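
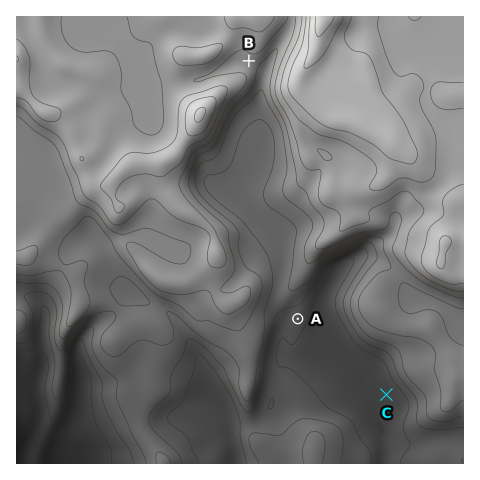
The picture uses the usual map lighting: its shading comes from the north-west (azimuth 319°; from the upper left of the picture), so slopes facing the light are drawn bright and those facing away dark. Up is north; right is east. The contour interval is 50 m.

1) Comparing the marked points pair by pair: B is higher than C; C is lower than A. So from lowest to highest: C A B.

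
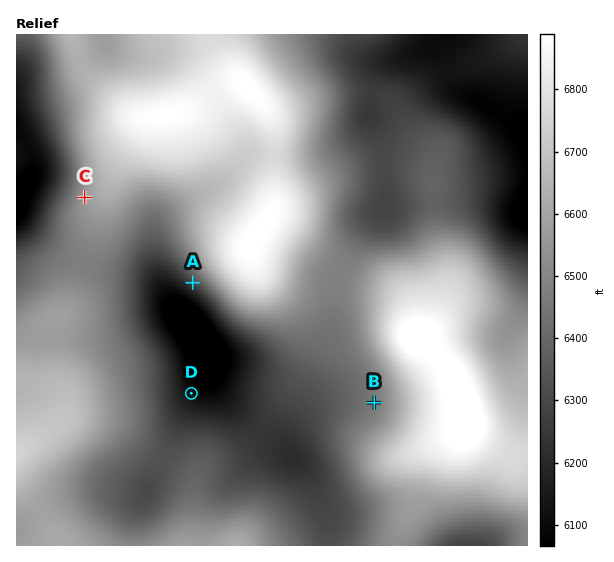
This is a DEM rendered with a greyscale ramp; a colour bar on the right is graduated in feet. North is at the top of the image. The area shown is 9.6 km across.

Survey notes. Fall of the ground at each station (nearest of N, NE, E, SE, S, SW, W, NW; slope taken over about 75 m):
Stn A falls SW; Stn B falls W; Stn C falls W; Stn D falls NE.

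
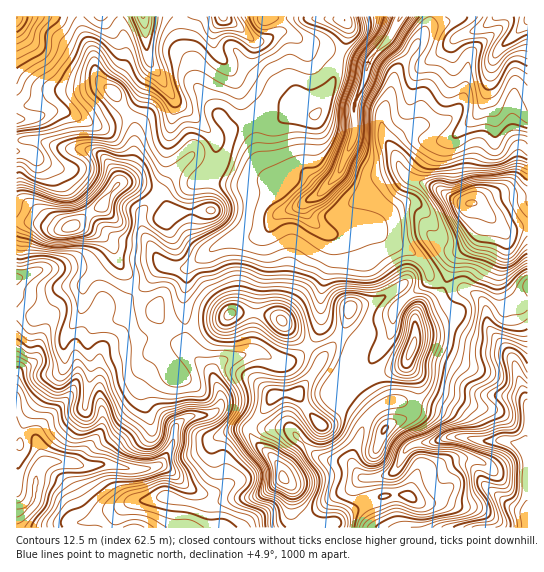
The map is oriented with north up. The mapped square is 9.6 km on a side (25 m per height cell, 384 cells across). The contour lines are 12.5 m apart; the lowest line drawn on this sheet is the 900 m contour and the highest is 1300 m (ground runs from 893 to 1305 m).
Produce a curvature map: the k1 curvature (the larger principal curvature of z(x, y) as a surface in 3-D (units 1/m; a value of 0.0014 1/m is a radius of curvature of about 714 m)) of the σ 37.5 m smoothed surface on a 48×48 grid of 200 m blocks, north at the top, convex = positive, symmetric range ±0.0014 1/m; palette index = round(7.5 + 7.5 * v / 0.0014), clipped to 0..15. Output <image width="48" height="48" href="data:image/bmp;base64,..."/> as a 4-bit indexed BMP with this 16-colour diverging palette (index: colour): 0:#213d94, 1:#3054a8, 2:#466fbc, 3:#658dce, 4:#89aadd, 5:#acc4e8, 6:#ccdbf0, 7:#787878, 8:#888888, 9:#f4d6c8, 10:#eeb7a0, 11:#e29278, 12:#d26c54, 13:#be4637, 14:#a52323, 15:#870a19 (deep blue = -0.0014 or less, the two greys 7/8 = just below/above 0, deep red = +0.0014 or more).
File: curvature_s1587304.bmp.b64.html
<image width="48" height="48" href="data:image/bmp;base64,Qk32BAAAAAAAAHYAAAAoAAAAMAAAADAAAAABAAQAAAAAAIAEAAATCwAAEwsAABAAAAAAAAAAlD0hAKhUMAC8b0YAzo1lAN2qiQDoxKwA8NvMAHh4eACIiIgAyNb0AKC37gB4kuIAVGzSADdGvgAjI6UAGQqHAJvLqqmbqIiIeIeHebqs7+t2d3iXeInOuHeKqJqaqYiImpiHZ6yamszKhovd3u7ZdrdpqIirzMu9yqvP6XzKh4ir3N26qauoqMiKmIiJu83aiIiZ387bl3ir3sp3q6eK6ceJqqq7mJuomZh1S/28uphol8t4nJaut8eKl3iId3eYqZh2SvvKmZist52ZmprruLh3h5l5qqituZeIr/und3fP2Y3e3O/sybmZqZu6zeyZypd6/6epqYmf92uZzbmJl7eJm5eYid6Zy8uv6Jd626h7/HeYZ3iGmLiJmcmKic1a283up4d7/8h5//7Lq8up6qmHrOuLmbyHeGaL63af2cl4q83M3Kq9yJmYm/h6mpq6m7aIrqjOd4uXh3uXiKu7p3mLp/maqZmrzraInN7pV3m5dnqomYd5h4qryNmKmImaqoiqzKrdd3ibqIu4d4mbqYvL6bmJmIiZmYvLqHZ9uIiIvd2oiKu7iXlq2amZiYiYiYmYmHdp2YiIi/xmeJmYeZp62KiIiJmHiZeIeIiKvIeIif+IiIiHapqKyKh4iImHiKmXd5u6i6eIh8+pmImIi4qZyYmYiIiZibyXeL3JeMmJl6+pmZiJupqYi4iZiJmIib7LvO2oiMuIh8+YmribmZiYaqh4iJmIiazczMuoib2pl7+nibmKioeJead4iZqYmZqpiamZit3t6p3ZiaiKm5mbuqd4mYq4iZiYeImairmZz9p5l4ibmIiIiamJqoiYioiZiIiJiJhmefx4p4mclbdneJiLuHaIiHmZh4mIh4h3iLuIqXeLuLh4iIebiHibh3iId4mHh4h4iJiKu6ib2qm7l4nKmHi6d3iId4iIiIiId4i7ibqqyprv//2Jp3q5qYiIiImZh4iHd4q4eMqaucy6zsd+ybuonMqYiJqomYiHd3uoi8iamYit3v3sd5q8zP6oiIl63Jh3d4uHjqmph6zrdr/4V4m5rNyoiapojNmIh4h47rqYh9yHZnn/qpqmaKl3iJypeN2YiZi//ey6msd4h3a+7KinZ5l3eIm7mH64ic/+h7zeydeIh1XdqpiaiJuHd4iK2mrpnMmImJh527d5iHv5moiKqYuXd4iI3Inqjah3eZhlqpebzf+4q3eJqoqoeId3v4e9vYd3d5lmq//bqql3q4h4qYmpiZh4rqd/2od4d5qIq5mIiId4qpl5mIqZiZmZvNl/yJmZmImYqYh4iHeJqaqJiKqJmImavsifx3iZuoeIqKqHd4eLubqHiqmIiIiIr7a/2HiYi6iJqIiZmZmuyKmIqpiIiIiIj/ee+oiYebiJuImZmZvtl5iKuYd3iIiIjPqJ/IioeMiJyZiIiZ24mYibmIh4iYiIivyI/YeZiNiIyYiIiK6HuXipmYeKmYmHiP5Z38eIiNl5yId4h66IyYqpmYm7iZmHiN94nfuIicxouoiJiMuIyYupmZzZZ5mId6/Jhv6oaK7YiompibiJ2YuoiZqouoeId6/uqK/Kh4jemWiIeqaK13uZi5WZ3cvf//+dt43qvLmLxw=="/>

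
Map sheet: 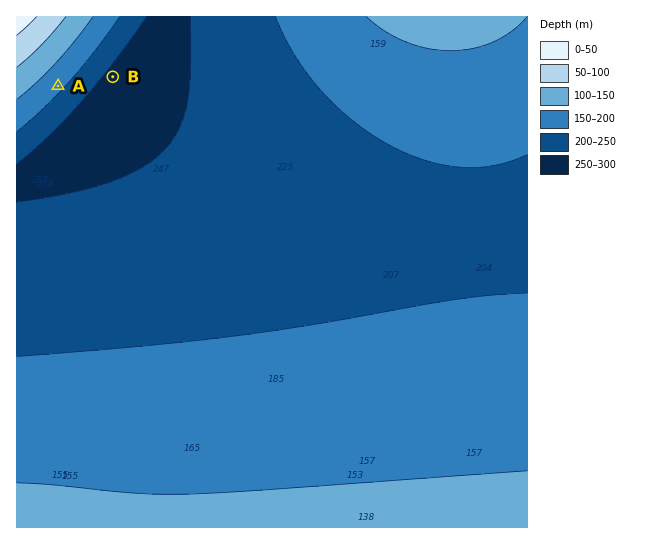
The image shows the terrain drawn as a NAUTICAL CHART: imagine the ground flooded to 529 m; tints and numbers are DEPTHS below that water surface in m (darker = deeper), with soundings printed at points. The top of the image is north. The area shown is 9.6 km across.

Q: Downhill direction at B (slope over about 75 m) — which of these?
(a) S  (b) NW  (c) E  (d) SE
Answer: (d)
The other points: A SE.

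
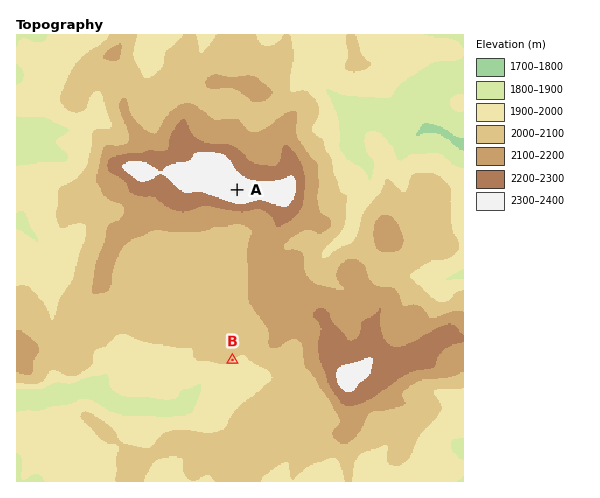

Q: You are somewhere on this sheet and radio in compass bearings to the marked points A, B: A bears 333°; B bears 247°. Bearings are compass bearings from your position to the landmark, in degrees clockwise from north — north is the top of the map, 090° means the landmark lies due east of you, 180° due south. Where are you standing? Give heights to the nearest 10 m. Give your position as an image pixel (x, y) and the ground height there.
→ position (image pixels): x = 308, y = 328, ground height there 2160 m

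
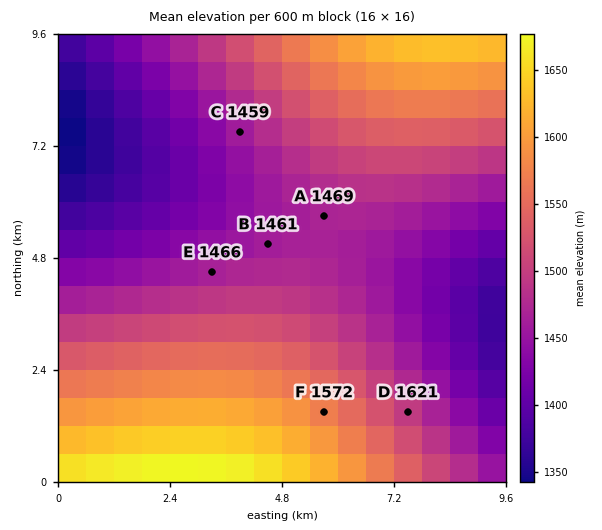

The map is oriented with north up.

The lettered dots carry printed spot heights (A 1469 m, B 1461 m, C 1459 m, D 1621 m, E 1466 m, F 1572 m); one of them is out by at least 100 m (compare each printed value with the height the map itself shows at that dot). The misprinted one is D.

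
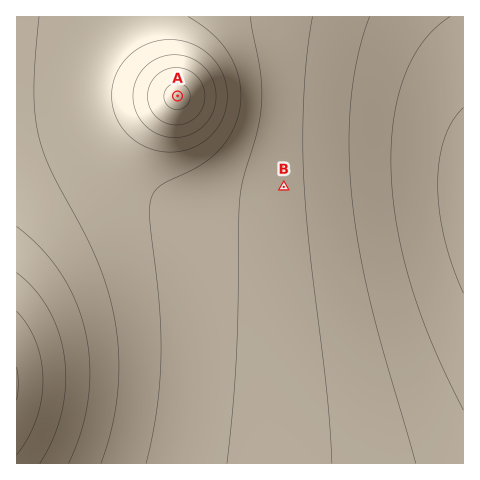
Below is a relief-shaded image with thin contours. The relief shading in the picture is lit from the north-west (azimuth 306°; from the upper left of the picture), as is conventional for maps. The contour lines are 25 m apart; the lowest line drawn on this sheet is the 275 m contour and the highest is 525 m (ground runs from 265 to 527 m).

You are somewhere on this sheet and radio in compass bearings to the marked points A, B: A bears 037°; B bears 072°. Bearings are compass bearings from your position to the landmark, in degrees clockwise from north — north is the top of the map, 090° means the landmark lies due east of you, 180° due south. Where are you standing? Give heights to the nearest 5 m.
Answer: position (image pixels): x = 52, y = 262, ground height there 450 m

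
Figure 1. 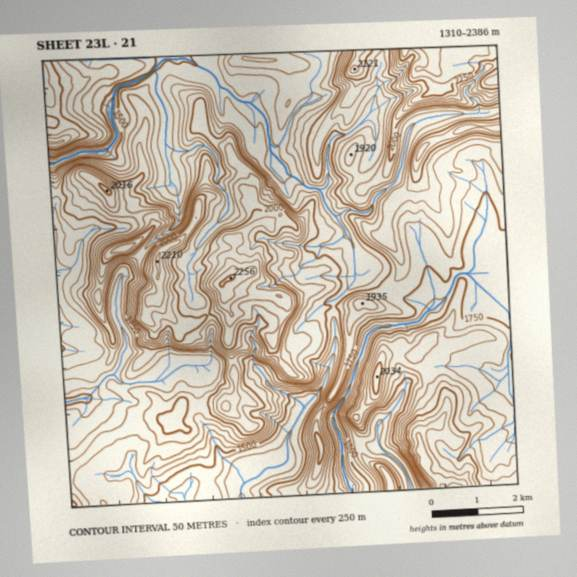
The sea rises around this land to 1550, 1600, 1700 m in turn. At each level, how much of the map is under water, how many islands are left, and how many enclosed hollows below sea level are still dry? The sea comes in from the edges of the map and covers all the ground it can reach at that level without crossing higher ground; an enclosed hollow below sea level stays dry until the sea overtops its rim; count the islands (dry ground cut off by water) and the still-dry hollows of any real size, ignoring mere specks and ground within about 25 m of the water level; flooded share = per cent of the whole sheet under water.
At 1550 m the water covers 11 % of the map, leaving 0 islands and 0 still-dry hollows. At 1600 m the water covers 19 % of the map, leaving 0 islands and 0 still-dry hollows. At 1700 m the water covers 38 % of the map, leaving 1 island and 0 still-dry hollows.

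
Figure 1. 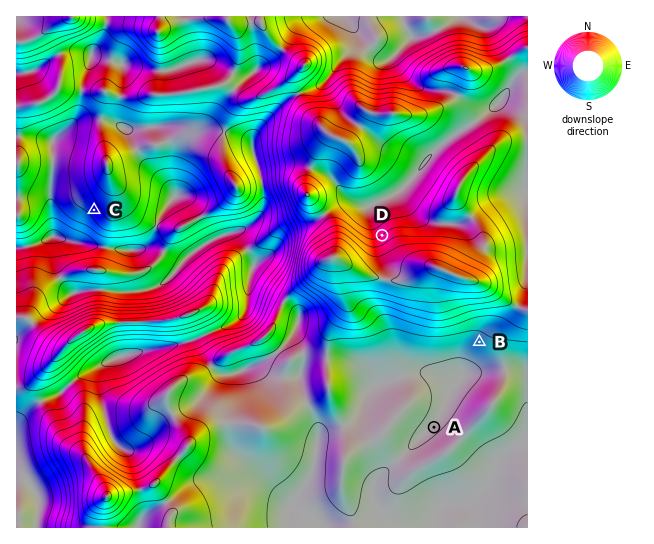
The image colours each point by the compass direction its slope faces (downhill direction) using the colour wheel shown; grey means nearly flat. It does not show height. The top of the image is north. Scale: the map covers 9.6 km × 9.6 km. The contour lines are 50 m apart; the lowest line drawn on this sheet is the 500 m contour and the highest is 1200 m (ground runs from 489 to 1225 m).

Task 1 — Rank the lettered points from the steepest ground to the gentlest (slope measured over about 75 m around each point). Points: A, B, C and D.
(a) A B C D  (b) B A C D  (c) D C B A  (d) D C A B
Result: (c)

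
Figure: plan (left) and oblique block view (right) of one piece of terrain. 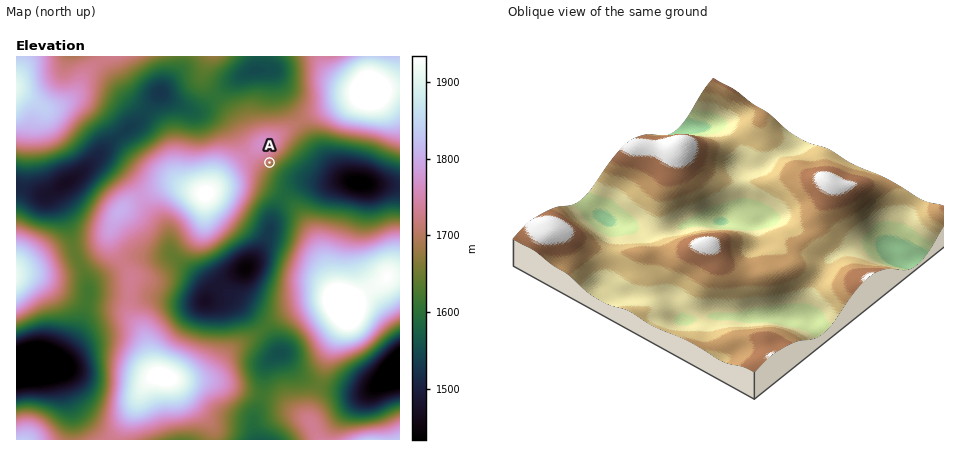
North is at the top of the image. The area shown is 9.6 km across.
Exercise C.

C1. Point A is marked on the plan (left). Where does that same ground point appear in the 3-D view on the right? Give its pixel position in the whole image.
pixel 651 246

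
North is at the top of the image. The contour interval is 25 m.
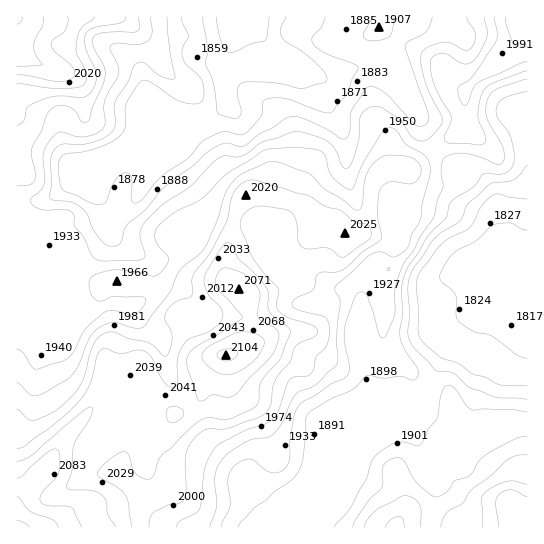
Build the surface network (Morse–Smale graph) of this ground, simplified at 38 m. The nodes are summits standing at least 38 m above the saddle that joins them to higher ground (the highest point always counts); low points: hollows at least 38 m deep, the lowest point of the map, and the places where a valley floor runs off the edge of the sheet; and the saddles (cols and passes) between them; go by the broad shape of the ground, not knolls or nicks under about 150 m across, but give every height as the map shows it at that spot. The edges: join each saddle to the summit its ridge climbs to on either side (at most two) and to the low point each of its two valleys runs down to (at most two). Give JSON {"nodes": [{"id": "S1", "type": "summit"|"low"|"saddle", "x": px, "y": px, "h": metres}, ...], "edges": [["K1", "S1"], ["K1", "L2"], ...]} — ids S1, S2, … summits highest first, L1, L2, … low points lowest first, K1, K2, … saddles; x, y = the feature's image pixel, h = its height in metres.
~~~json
{"nodes": [
{"id": "S1", "type": "summit", "x": 17, "y": 527, "h": 2130},
{"id": "S2", "type": "summit", "x": 226, "y": 355, "h": 2104},
{"id": "S3", "type": "summit", "x": 18, "y": 19, "h": 2076},
{"id": "S4", "type": "summit", "x": 519, "y": 527, "h": 2023},
{"id": "S5", "type": "summit", "x": 521, "y": 30, "h": 2007},
{"id": "L1", "type": "low", "x": 527, "y": 301, "h": 1811},
{"id": "L2", "type": "low", "x": 250, "y": 22, "h": 1815},
{"id": "K1", "type": "saddle", "x": 135, "y": 413, "h": 2041},
{"id": "K2", "type": "saddle", "x": 234, "y": 219, "h": 2006},
{"id": "K3", "type": "saddle", "x": 107, "y": 305, "h": 1947},
{"id": "K4", "type": "saddle", "x": 435, "y": 149, "h": 1936},
{"id": "K5", "type": "saddle", "x": 53, "y": 235, "h": 1933},
{"id": "K6", "type": "saddle", "x": 430, "y": 393, "h": 1885}],
"edges": [["K1", "S1"], ["K1", "S2"], ["K1", "L1"], ["K2", "S1"], ["K2", "S2"], ["K2", "L1"], ["K2", "L2"], ["K3", "S1"], ["K3", "L1"], ["K3", "L2"], ["K4", "S1"], ["K4", "S5"], ["K4", "L1"], ["K4", "L2"], ["K5", "S1"], ["K5", "S3"], ["K5", "L2"], ["K6", "S1"], ["K6", "S4"], ["K6", "L1"]]}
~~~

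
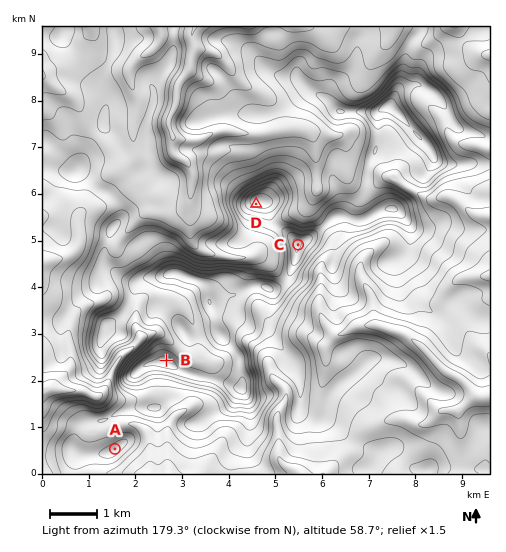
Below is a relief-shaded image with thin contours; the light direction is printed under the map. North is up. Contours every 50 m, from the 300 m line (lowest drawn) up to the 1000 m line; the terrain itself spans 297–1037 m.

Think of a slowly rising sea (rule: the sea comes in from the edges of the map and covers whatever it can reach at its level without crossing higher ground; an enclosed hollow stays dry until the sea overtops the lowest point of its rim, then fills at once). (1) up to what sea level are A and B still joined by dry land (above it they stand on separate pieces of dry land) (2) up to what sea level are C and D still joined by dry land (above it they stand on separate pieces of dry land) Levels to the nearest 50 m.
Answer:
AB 600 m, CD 900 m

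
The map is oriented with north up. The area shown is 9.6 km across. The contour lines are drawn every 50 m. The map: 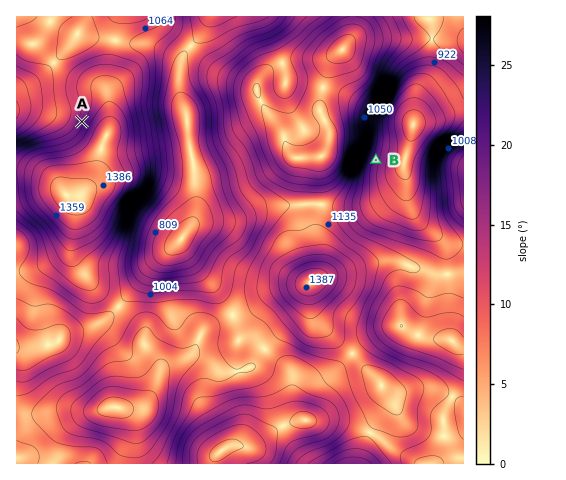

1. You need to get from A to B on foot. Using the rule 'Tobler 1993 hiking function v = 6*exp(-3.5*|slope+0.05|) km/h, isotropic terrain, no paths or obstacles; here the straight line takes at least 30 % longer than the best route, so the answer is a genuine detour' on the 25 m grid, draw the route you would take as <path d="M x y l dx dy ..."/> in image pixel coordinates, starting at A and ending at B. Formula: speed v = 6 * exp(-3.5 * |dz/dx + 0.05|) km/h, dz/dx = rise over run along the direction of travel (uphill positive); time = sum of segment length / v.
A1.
<path d="M82 122l19-19 9-5 6 0 11 6 54 54 37 18 13 13 17 8 14 0 9 5 59 0 19-9 9-10 6-11 12-12"/>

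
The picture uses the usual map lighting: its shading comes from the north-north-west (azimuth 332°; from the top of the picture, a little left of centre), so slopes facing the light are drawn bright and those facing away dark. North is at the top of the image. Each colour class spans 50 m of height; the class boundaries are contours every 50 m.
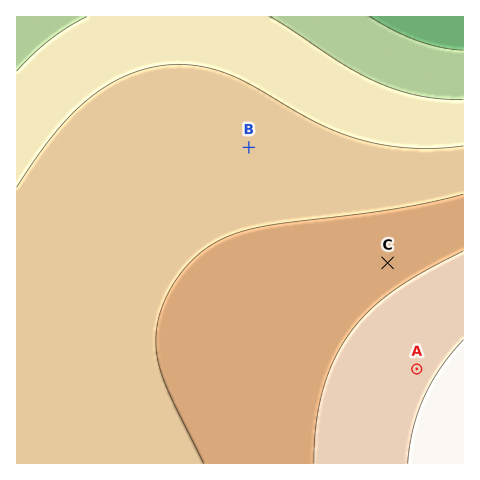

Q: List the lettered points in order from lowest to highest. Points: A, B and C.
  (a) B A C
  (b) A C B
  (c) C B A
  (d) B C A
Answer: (d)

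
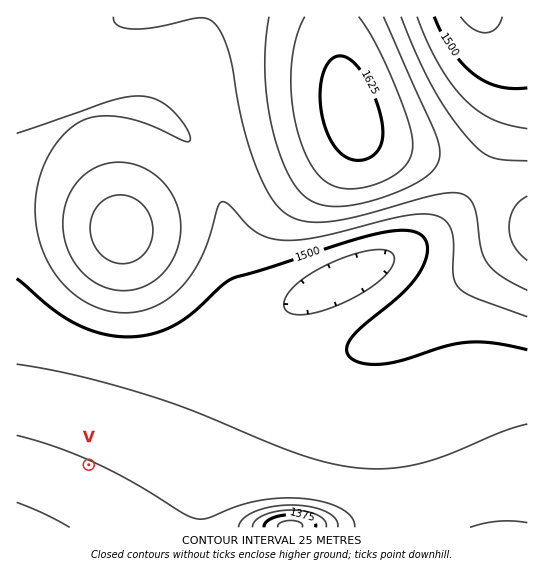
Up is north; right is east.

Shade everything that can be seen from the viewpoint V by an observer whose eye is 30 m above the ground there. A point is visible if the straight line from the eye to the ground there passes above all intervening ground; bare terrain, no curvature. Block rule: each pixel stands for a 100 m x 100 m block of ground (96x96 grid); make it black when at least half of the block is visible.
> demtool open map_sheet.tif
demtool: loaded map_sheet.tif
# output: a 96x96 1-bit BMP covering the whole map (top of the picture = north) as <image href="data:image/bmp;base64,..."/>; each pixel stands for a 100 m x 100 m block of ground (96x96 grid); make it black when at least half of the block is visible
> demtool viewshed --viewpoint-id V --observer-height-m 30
<image width="96" height="96" href="data:image/bmp;base64,Qk2+BAAAAAAAAD4AAAAoAAAAYAAAAGAAAAABAAEAAAAAAIAEAAATCwAAEwsAAAIAAAAAAAAA////AAAAAAA/////8AAAA/8AAAB/////8AAAA/8AAAD/////8AAAA/8AAAD/////+AAAB/8AAAD//////AAAD/8AAAD//////wAAP/8AAAD//////+AD//8AAAD///////////8AAAD///////////4AAAD///////////4AAAD///////////wAAAD///////////wAAAD///////////gAAAD///////////gAAAD///////////AAAAD///////////AAAAD///////////AAAAD///////////AAAAD//////////+AAAAD//////////+AAAAD//////////+AAAAD//////////+AAAAD//////////+AAAAD//////////+AAAAD//////////+AAAAD///////////AAAAD///////////AAAAD///////////AAAAD///////////AAAAD///////////AAAAD///////////gAAAD///////////gAAAD//////gB///wAAAD//////AAf//wAAAD/////+AAD//4AAAP/////+AAA//4AAA//////+AAAP/8AAD//////+AAAD//AAP//////+AAAA//4B////////AAAAf///////////gAAAH///////////wAAAB///////////8AAAA///////////+AAAAf/////////x/AAAAH/////////B/wAAAD////////+A/8AAAB////////4A//AAAB////////wAf/wAAA////////AAf/8AAAf//////8AAP//AAAf//8A//gAAP//4AAf//8ABwAAAH//+AAf//8AAAAAAH///4Af//8AAAAAAH////z///8AAAAAAD////////8AAAAAAD////////8AAAAAAD////////8AAAAAAD////////8AAAAAAB////////4AAAAAAB////////wAAAAAAB////////gAAAAAAB////////AAAAAAAA///////8AAAAAAAA///////wAAAAAAAA////+AAAAAAAAAAA////gAAAAAAAAAAAf//+AAAAAAAAAAAAf//8AAAAAAAAAAAAf//4AAAAAAAAAAAAf//wAAAAAAAAAAAAP//gAAAAAAAAAAAAP//AAAAAAAAAAAAAP//AAAAAAAAAAAAAP/+AAAAAAAAAAAAAH/+AAAAAAAAAAAAAH/8AAAAAAAAAAAAAH/8AAAAAAAAAAAAAH/4AAAAAAAAAAAAAD/wAAAAAAAAAAAAAD/wAAAAAAAAAAAAAD/gAAAAAAAAAAAAAB/gAAAAAAAAAAAAAB/AAAAAAAAAAAAAAB+AAAAAAAAAAAAAAA+AAAAAAAAAAAAAAA8AAAAAAAAAAAAAAAYAAAAAAAAAAAAAAAQAAAAAAAAAAAAAAAAAAAAAAAAAAAAAAAAAAAAAAAAAAAAAAAAAAAAAAAAAAAAAAAAAAAAAAAAAAAAAAAAAAAAAAAAAAAAAAAAAAAAAAAAAAAAAAAAAAAAAAA="/>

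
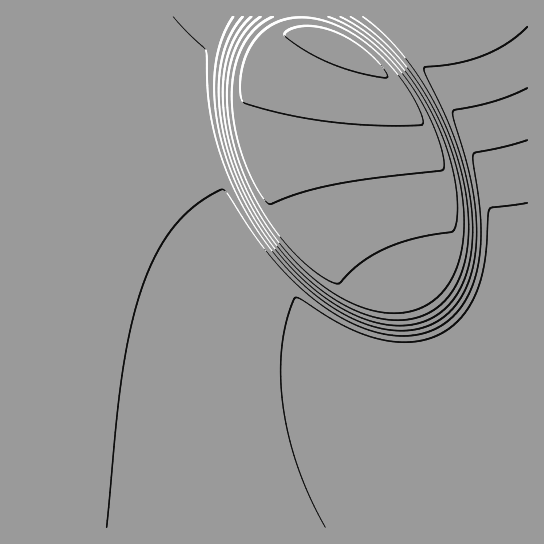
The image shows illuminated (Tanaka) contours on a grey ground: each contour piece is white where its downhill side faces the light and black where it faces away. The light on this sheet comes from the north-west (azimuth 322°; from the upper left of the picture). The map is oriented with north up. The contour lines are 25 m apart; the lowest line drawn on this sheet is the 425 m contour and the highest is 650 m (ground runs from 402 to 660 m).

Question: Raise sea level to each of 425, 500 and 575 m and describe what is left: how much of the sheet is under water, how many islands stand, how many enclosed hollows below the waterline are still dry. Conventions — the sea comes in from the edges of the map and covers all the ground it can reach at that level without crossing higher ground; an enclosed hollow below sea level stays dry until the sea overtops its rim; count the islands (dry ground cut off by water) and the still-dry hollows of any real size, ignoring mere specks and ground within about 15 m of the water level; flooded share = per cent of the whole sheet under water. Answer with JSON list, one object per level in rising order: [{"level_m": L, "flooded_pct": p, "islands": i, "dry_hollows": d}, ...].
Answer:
[{"level_m": 425, "flooded_pct": 20, "islands": 0, "dry_hollows": 0}, {"level_m": 500, "flooded_pct": 75, "islands": 0, "dry_hollows": 0}, {"level_m": 575, "flooded_pct": 83, "islands": 0, "dry_hollows": 0}]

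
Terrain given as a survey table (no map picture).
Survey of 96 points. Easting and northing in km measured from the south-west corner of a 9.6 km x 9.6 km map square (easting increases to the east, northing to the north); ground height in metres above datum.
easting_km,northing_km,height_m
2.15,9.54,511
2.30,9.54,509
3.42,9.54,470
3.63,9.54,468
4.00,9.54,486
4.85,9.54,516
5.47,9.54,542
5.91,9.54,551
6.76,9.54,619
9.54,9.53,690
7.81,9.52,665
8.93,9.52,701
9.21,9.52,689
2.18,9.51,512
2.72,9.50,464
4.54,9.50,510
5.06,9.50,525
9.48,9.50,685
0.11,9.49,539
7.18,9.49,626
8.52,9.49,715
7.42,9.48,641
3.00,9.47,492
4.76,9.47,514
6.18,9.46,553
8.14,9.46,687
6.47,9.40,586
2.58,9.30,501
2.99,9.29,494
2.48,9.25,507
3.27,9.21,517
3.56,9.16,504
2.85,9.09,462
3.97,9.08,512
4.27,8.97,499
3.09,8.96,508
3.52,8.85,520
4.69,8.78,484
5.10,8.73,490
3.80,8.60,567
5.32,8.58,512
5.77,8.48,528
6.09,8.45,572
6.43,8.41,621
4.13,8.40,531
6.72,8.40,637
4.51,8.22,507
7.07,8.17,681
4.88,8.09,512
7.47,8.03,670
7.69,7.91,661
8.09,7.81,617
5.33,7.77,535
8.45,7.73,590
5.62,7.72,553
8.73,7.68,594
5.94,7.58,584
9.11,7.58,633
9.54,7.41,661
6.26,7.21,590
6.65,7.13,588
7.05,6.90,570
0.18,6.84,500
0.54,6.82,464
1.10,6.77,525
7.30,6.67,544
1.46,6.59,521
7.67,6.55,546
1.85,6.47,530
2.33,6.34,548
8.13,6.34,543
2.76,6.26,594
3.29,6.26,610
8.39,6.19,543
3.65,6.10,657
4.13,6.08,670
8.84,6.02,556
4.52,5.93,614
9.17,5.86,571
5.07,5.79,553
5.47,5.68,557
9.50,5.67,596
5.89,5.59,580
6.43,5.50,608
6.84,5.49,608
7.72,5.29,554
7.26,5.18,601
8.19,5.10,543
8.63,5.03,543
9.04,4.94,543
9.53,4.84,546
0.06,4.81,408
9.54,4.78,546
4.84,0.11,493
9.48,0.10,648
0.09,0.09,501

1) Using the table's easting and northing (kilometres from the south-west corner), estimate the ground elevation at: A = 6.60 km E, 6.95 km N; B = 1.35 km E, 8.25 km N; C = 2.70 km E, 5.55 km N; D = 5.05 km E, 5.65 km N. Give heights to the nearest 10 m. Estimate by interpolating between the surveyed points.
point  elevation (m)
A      560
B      500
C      580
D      560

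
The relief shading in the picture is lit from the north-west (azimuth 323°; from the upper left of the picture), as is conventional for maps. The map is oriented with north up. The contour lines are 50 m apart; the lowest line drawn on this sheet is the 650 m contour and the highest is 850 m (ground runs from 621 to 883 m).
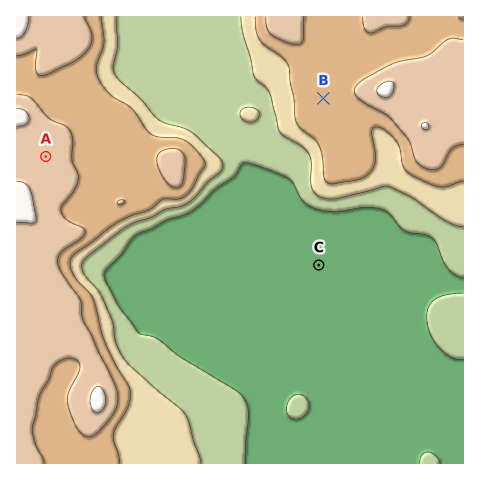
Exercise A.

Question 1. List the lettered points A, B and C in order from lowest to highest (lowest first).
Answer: ["C", "B", "A"]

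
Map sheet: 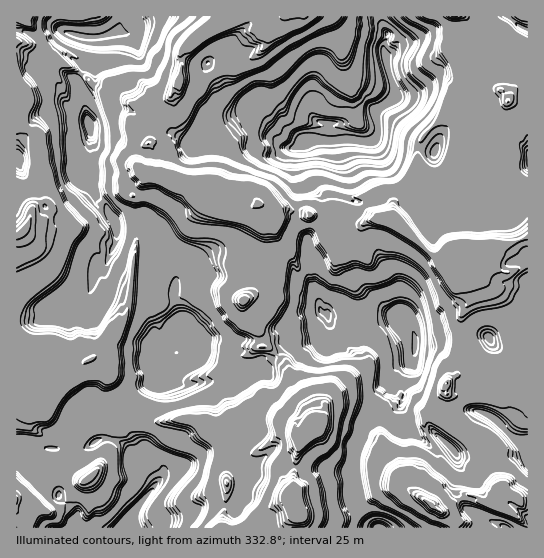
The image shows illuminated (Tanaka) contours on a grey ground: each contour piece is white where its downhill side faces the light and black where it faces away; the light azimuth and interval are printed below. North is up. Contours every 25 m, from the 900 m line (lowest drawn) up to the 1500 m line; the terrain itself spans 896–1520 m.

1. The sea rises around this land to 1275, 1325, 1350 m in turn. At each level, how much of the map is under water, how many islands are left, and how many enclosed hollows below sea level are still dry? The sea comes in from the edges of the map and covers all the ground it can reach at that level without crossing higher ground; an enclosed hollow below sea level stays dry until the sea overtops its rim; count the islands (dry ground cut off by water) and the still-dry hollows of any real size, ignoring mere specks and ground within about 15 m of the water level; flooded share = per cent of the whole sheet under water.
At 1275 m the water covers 49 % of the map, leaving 1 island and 3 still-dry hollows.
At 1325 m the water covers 84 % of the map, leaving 7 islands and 0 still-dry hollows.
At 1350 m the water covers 87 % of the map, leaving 6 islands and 0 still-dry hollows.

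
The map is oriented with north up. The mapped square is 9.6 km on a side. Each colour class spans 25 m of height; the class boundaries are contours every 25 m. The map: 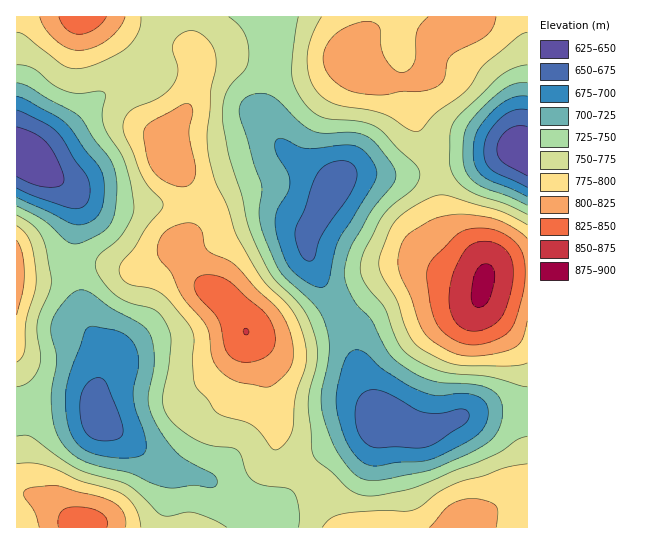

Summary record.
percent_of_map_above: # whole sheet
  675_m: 94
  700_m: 84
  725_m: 72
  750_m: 55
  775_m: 35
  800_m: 17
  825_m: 6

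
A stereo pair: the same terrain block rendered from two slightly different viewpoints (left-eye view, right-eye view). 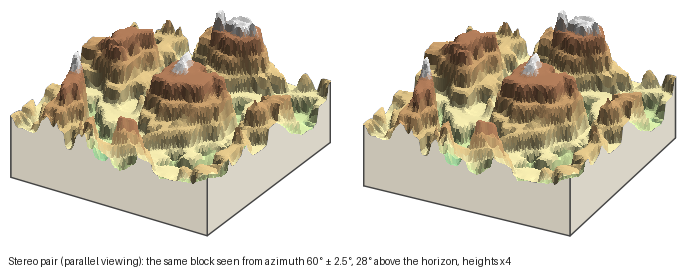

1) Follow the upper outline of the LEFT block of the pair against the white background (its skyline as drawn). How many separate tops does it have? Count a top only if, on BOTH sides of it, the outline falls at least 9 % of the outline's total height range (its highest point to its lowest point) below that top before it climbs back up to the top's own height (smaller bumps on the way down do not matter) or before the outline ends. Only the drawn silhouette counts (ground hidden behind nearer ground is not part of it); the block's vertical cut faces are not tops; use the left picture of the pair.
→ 4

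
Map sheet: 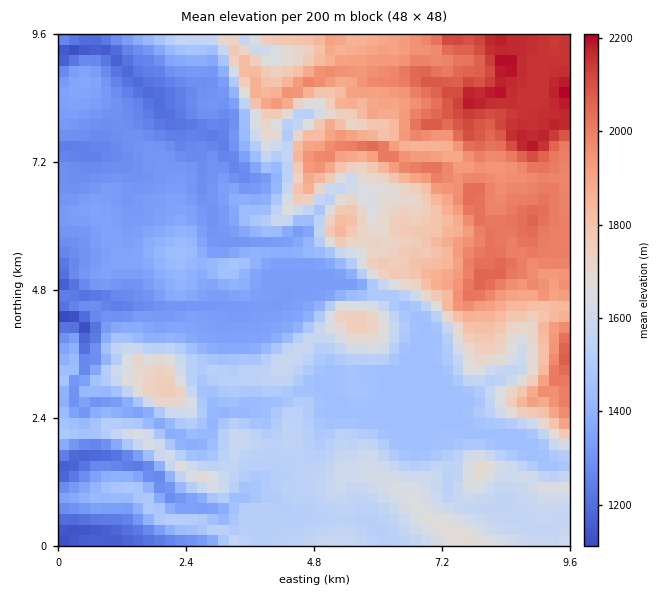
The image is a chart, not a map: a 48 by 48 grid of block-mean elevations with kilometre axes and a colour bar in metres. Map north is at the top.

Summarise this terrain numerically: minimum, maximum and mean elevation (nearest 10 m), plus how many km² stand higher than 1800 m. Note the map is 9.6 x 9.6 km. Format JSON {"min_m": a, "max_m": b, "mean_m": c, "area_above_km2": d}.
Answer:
{"min_m": 1080, "max_m": 2220, "mean_m": 1590, "area_above_km2": 21.7}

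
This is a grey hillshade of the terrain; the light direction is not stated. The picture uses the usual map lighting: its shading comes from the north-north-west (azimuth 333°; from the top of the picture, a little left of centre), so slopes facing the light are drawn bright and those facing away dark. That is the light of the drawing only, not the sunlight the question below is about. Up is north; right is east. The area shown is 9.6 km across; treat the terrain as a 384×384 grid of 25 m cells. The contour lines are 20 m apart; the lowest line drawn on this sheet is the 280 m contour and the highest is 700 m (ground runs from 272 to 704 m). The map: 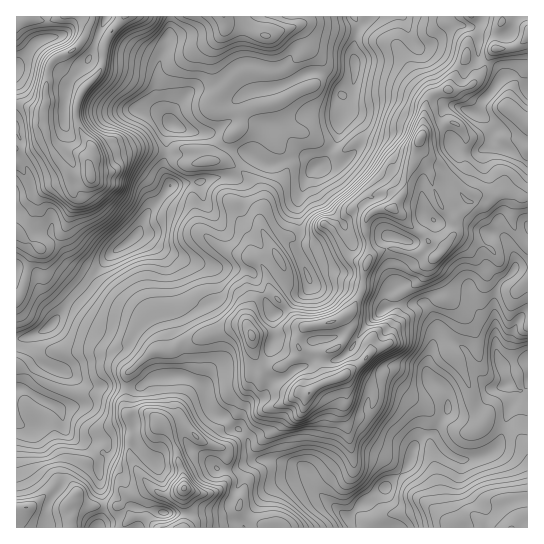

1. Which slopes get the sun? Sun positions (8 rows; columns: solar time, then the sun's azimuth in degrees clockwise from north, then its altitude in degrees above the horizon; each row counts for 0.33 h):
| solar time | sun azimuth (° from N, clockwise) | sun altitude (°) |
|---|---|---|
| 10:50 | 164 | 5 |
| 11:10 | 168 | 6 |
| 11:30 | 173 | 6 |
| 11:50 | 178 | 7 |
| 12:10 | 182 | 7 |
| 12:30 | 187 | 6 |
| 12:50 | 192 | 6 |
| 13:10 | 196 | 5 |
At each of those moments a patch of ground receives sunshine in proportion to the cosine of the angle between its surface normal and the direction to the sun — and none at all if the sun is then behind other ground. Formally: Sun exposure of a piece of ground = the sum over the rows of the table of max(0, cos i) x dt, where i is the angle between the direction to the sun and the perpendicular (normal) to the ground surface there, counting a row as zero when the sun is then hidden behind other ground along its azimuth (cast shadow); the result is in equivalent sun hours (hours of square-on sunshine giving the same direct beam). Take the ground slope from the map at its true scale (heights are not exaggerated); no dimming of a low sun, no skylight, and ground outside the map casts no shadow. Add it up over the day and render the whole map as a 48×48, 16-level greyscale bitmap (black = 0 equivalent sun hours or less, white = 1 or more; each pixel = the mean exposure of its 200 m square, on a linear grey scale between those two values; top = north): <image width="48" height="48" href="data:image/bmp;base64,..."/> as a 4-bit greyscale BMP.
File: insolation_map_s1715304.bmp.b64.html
<image width="48" height="48" href="data:image/bmp;base64,Qk32BAAAAAAAAHYAAAAoAAAAMAAAADAAAAABAAQAAAAAAIAEAAATCwAAEwsAABAAAAAAAAAAAAAAABEREQAiIiIAMzMzAERERABVVVUAZmZmAHd3dwCIiIgAmZmZAKqqqgC7u7sAzMzMAN3d3QDu7u4A////AGZVRHl0ZzAAE0NGM0IQAQM0Z4dlRGMhI1dVVYuHMiADRENlAAAAAFYBI1diEiEyEQBCJUESaKzdy7czEAAAJspjAWYgAAJEMQAUARADNnM3YjYyMAACSK7mEhAAAAAAAQABIAASNRAAAAAyQgATV3rLtgAAAAAAAAAAAAARUQAQAAIwAiIkZ3d4uRAAAAAAAAAAAAIhQBIwACZ0RniIiIdFZTEhAAAAAAAAAAIiM3dAFmQ0jKvdy6h3VFQyR2QAAgAAACNENYlBQQAEaN27u6ipZndEZmdiIgAAABJXVFY0EAAnuq7/y5eLmIh2MjRkMiEQAAAlRjESAAJ4rdm/2rlZuHh1E0NEIjIBEiIiAAAAACh4Mmyaqollh2ZUVWQTMiNmZUMQAAAAAkZ7lTNnuoh1VmQjVmMAI4dSEDZUQQAAFFRXdiAAS+qFWIQlh0R0RHMAFFZ1ZhADaGNFVYMAACbYSHVpl0ZDUyE2d2QxBIiZdmVVUhQxAACP6XiIhVY1UwJFVVQyAEZnmZh3chJTIhAG//uGQ1VXiSAAEzMiMQATV4iYdjNEISMSFFd1R3VprtogEjMyMwAAATV1EjVau3cgATVmeHaJmJmVIiMzMyEAAAEhAAAAE2dAACaIl2aJlJeJUhIzIzMyEAAAAlEAAAJAAAFqllZ4iWeZcxASERERIhAAFUAAAAB1AnqGVFaHaEaKljEAEAAAAAAAAQAAAABHVErqZVaENTV3iFIAAAAAAAAAARMAAAFXiKveqIh3ElipiHMAAAAAASM0UlIAADdZiYeMqqd5ZLq6q7cQAAADZ4ZEIzABJXIDiXZF3JeEeZUkqqtxAABIiFIRFAE0WEExEQFTWnYzdkM0ir3oEAE0VBEyQgIluBR0RZkgJVM1gyVles7+khQhEAJCMRABQjVYraICRHmGZVd4r//dyEMxABVCIhAAAEYWykRZU2q4emef/c79yoMSEEUyESAAAAEQAVVmNEV6iFarhZ3vqKcAARAAABIAAAAAADZkNEM0QoZVZYhXmoiIZBABAAMgAAAAADZkQwATMXd4U0NFq4jczsYxABMxAAAAETdkMBARAFiHFTQhWqlTI0MgEkQjEAAAASVkABAAAkeDIRISJFQ0MQJWZlVVMAAAACdRA1MQFTZjEiABEAAAABWIZERUIAAAAANTRlUiRVZDJAAAAAEAFXMkVEQzIAAAAAAChxA1d3RENAAAABNGeHZFd3VDMQAAARACEAFpc1E1RCAAATZ1RUQzRnh2UxAAABETIUQ0IAAzQpZUZ2d2MkVTIBR5hCESMiAVurkgAAAkUj2YeHd4hURmZlITZ1IjIhAAEUpwAwEkYwSWZVV4mHVFZnhiN1IiIhAAAhJ1RkIWhhBURWVXiZhlV2WKhTIzMhAAA1F6l3IASpRlV2Y0Z5u7zchWVFVnUxAAATOu7aUQAXRbirdDNXvN3Mt1VnZVQhIQARIAFpyBADUc/ux3ZWd2QkinZVQgABMzMQMjIlhnhjYTzbq7uYZEEAATRCFCABI0RYQkQA=="/>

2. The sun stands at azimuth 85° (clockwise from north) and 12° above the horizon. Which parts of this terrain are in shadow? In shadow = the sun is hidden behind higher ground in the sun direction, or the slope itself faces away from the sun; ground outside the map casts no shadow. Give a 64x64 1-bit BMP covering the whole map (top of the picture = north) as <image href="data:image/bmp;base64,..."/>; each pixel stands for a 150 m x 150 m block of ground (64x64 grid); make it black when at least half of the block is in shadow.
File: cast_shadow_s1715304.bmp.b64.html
<image width="64" height="64" href="data:image/bmp;base64,Qk0+AgAAAAAAAD4AAAAoAAAAQAAAAEAAAAABAAEAAAAAAAACAAATCwAAEwsAAAIAAAAAAAAA////AAAAAAAAEAAAAABwAAAAEAAAADAAAAAwAAAAYAAAABAAAAHAAAAQMAAAAYAAADg4AAAAAAAAMjgAAAAAAAA4MAAAAAAAABwwAAAAAAAAHDAAAAAAAAAcAAAAAAAAABwAAAAAAAAAHQAAAAAAAAA9AAwgAAAAAHkADCAAAAAAeAAEAAAAAAA4AARAAAAAABgAEGAAAAAAGAAYIAAAAAAYADgAAAAAAAAAOAAAAAAAAAA4AAAAAAAAADgAAAAAAAAAOAAAAAAAAAAYAAAACAAAABAAAAAIAAAAAAAAAAgAAAAAAYAACAAAAAABgAAAAAAAAABAAAAAAAAAAGAAAAAAAAAEYAAAAAAAAADgAAAAAAAAAKAAAAAAAAABMAAAAAAQAAMwAAAAAHAACjAAAAAAOAAcYAAAAAAAABxgAAAOAAAAAQAAAA4AAAAHgAAADgAAgAPAAAA0AAgAAeAAACSACAAB8AAAJIAAAAD5gAAZAAAAAP2AAAAAAAAAf4AAQAAAAAB/wADAAAAAAH/AAMEAAAAAP8AAwgAAAAA/4ADCAAAAAB/gACIAAAAAD+AQYwAAAAAB4ADhAAAAAAAgAPAAAAAAEAAA8AAAAAAQAADwAAAAAAAAAPAAAAAAAAIAEAAAAAAAByAGAAAAAAADIAcAAAAAAAAAAwAAAAAAAAAAAAAAAAAAEA=="/>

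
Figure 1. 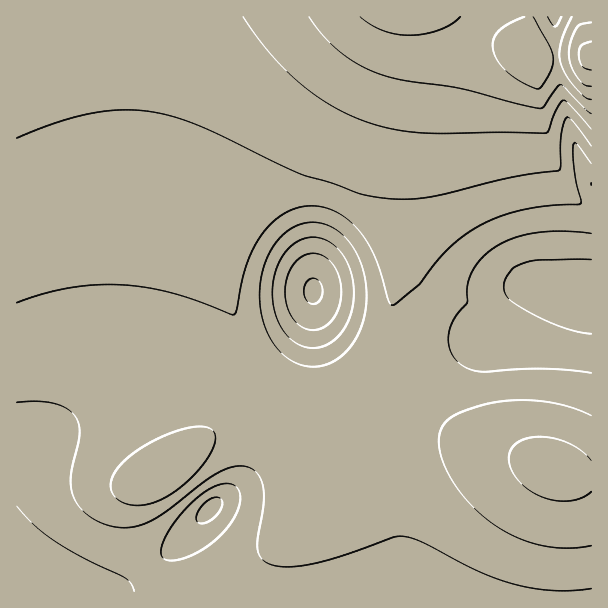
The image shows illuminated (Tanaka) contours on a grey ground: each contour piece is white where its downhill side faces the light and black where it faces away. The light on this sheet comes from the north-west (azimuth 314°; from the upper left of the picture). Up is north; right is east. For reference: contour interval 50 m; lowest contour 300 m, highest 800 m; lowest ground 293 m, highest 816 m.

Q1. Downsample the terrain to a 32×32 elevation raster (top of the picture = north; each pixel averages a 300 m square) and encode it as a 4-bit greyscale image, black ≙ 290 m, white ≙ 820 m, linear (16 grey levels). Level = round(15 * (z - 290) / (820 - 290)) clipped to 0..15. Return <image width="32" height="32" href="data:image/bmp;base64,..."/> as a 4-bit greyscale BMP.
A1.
<image width="32" height="32" href="data:image/bmp;base64,Qk12AgAAAAAAAHYAAAAoAAAAIAAAACAAAAABAAQAAAAAAAACAAATCwAAEwsAABAAAAAAAAAAAAAAABEREQAiIiIAMzMzAERERABVVVUAZmZmAHd3dwCIiIgAmZmZAKqqqgC7u7sAzMzMAN3d3QDu7u4A////ACIjMzM0RERERERERERFVVUiMzMzM0REVVRERERFVVVVMzNEQzM0RVVVVURFVVZmZjNEREQyI0VVVVVVVVVmZ3c0RFVlQyI0VVVVVVVmZ3d3NEVWd2UyNFVVVVVVZnd3h0RFVnd2VEVVVVVVVmd3iIhERVZnd2VVVmZVVWZnd4iHREVVZmZmZWZmZVVmZ3d3d0RFVVVmZmZmZmZWZmZ3d3ZVVVVVVmZmZmZmZmZmZmZmVVVVVVZmZmZWZmVVVVVVVVVVVVVWZmZVVVZlVVRERERVVVVVZmZlVDRVZVVEREREZVVVZmZmZUIiRWZVREREM2ZmZmZmZmUxETVmVVRDMzNmZmZmZmZlMQE1ZmVUQzMiZmZmZmZmZTEBNWZmVEMzImZmZmZmZmVCEjVmZlVEMzN2ZmZmZmZmUzNWd3ZlVEREd3d3d3d3dmVFZ3d3ZmVVVXd3d3d3d3d2Znd3d3d2ZmZ3d3d3d3d3d3d3iIh3d3d1d3d3d3d3d3d4iIiIiIiHdXd3d3d3d3eIiIiIiIiIiHZ3d3d3d3d4iIiJmZmZmZl3d3d3d3d4iIiJmZmZmZqpiYiHd3d4iIiImZmqqqqqupuIiIiIiIiImZmqqqqru8y9iIiIiIiIiZmaqru7u7zczoiIiIiIiImZqru7u7vM3M6IiIiIiIiZmqu8zMzLvMu9"/>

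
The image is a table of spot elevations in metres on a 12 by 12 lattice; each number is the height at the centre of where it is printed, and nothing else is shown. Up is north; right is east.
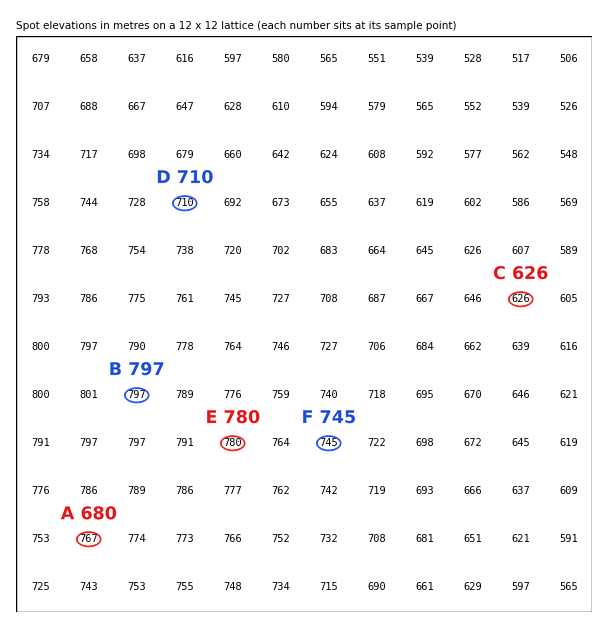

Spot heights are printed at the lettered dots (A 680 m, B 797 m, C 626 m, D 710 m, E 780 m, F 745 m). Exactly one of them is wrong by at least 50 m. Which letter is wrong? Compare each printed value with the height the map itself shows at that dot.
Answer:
A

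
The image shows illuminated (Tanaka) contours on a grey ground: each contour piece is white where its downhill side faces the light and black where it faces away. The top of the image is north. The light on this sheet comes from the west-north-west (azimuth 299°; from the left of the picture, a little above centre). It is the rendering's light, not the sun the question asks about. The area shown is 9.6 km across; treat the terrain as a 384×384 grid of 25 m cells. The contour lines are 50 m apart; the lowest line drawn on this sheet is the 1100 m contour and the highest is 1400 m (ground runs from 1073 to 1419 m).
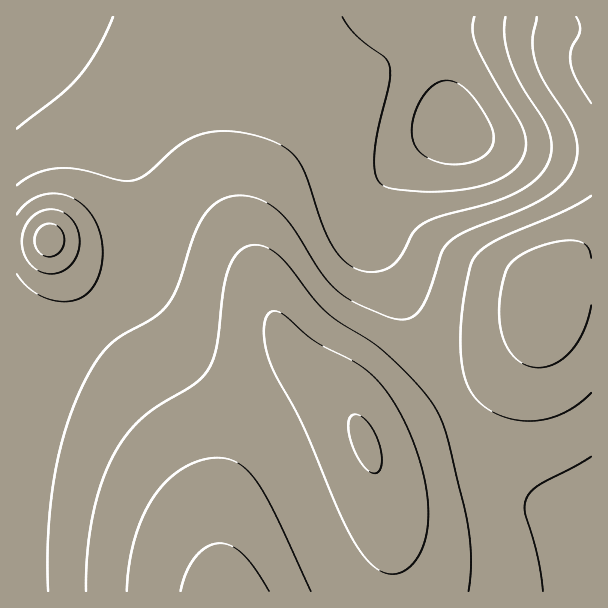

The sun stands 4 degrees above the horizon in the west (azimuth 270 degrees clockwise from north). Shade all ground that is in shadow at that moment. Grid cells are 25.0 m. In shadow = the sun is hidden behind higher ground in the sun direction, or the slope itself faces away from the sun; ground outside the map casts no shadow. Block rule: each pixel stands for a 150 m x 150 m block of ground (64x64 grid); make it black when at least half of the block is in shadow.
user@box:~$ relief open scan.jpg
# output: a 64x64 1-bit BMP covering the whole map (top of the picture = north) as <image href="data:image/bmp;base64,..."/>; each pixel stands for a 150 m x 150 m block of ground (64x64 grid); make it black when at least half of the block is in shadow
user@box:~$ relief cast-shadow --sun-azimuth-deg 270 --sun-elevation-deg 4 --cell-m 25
<image width="64" height="64" href="data:image/bmp;base64,Qk0+AgAAAAAAAD4AAAAoAAAAQAAAAEAAAAABAAEAAAAAAAACAAATCwAAEwsAAAIAAAAAAAAA////AAAAAAAAAAAHgAAAAAAAAAeAAAAAAAAABwAAAAAAAAAGAAAAAAAAAAQAAAAAAAAAAAAAAAAAAAAAAAHwAAAAAAAAA/gAAAAAAAAH/AAAAAAAAAf+AAAAAAAAD/4AAAAAAAAf/gAAAAAAAB/8AAAAAAAAP/wAAAAAAAA/+AAAAAAAAD/wAAAAAAAAf/AAAAAAAAB/4AAAAAAAAH/AAAAAAAAA/4AAAAAAAAD/gAAAAAAAAP8AAAAAAAAB/gAAAAAAAAH8AAAAAAAAAfgAAAAAAAAB8AAAAAAAAAHgAAAAAAAAAIAAAAAAAAAAAAAAAAAAAAAAAAAAAAAA/AAAAAAAAAH/AAAAAAAAAf8AAAAAAAAD/wAAAAAAAAP/gAAAB8AAA/+AAAAH/AAD/wAAAA//AAP/AAAAD/+AB/8AAAAP/4AH/wAAAA//gAP+AAAAD/4AA/4AAAAH+AAD/AAAAAOAAAD4AAAAAAAAAAAAAAAAAAAAAAAAAAAAAAAAAAAAAAAAAAAAAAAAAAAAAEAAAAAAAAAB/AAAAAAAAAH+AAAAAAAAAf8AAAAAAAAB/wAAAAAAAAH/AAAAAAAAAP8AAAAAAAAA/gAAAAAAAAB8AAAAAAAAAAAAAAAAAAAAAAAAAAAAAAAAAAAAAAAAAAAAAAAAAAAAAAAAAAAAAAAAAAAAAAAAAAAAAA=="/>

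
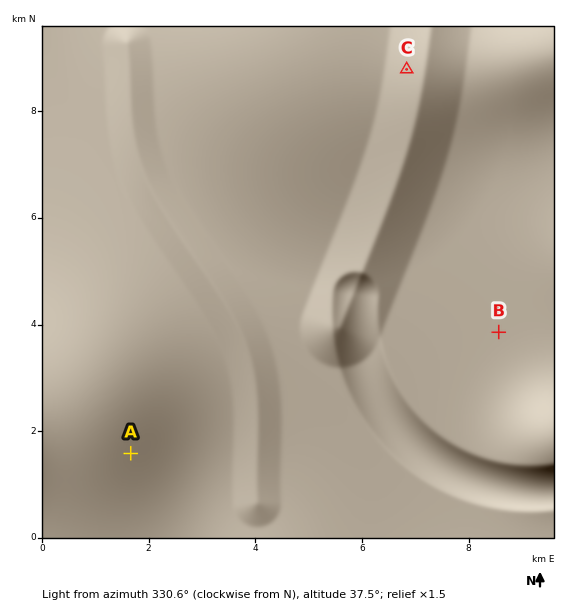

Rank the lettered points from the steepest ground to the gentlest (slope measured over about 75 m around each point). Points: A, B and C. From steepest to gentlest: A C B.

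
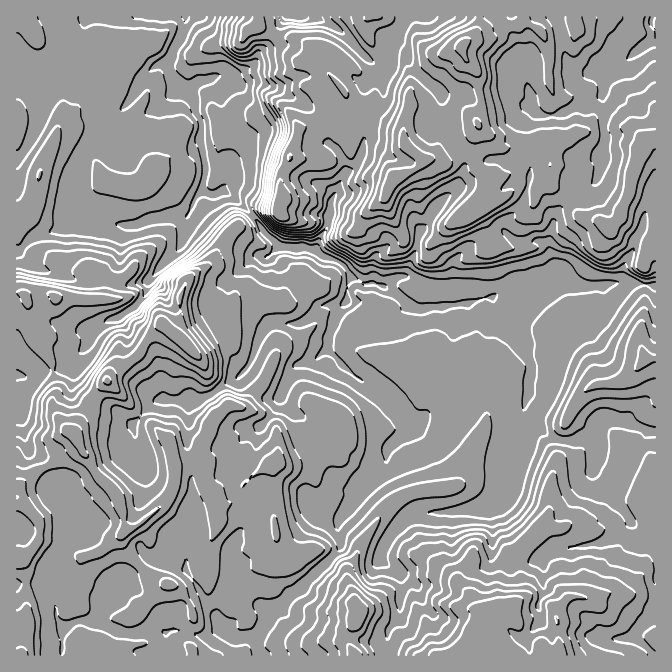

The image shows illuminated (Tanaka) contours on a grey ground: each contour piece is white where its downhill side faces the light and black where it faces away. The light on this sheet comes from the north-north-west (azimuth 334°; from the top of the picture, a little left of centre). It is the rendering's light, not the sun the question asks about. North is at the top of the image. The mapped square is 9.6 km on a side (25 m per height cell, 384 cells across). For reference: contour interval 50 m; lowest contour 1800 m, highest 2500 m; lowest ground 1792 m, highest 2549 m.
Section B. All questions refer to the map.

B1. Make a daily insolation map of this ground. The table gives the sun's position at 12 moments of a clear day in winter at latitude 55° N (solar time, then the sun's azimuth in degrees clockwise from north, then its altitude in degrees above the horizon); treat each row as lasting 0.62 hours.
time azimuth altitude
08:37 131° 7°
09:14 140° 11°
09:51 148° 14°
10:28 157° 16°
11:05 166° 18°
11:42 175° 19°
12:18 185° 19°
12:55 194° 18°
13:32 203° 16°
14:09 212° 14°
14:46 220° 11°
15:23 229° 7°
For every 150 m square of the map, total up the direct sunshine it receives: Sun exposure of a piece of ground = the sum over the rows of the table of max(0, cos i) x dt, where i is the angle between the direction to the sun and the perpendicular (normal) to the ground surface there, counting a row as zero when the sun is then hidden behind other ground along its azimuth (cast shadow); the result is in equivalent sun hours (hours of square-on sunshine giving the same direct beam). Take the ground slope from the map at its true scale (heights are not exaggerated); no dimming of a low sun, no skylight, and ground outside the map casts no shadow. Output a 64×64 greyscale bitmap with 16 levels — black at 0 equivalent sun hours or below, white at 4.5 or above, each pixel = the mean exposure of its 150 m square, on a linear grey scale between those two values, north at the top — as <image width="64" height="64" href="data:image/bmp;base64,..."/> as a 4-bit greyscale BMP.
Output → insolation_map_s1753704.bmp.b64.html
<image width="64" height="64" href="data:image/bmp;base64,Qk12CAAAAAAAAHYAAAAoAAAAQAAAAEAAAAABAAQAAAAAAAAIAAATCwAAEwsAABAAAAAAAAAAAAAAABEREQAiIiIAMzMzAERERABVVVUAZmZmAHd3dwCIiIgAmZmZAKqqqgC7u7sAzMzMAN3d3QDu7u4A////AEVmZmZlVndVZlQyNXh3iZmEI0VCEhNmZmVFZVRCIiInRmVmd2ZERVQxIRI0RWVVZmRWZEAQATVmMjM0RDMzIlmHZVVERXh1ZliVR5pjQyI1ashkEzESNVRHkwRniZu5QjRlZ2Z3d5mZmXV4Z2QiRFVnmoQkQTVUZ4hmNmZoqYiDJEVoh2VVaIh2V3d1VTVlVWZXZDQkqoZXiGRFRpuoiIYzVWdmZmVXqoVZd3ebghEkQxEjMxUxEgASWDE4mGeZmDRVZ3dmZWeslGl3iJmYI1QxAAIhIjZSAAABERERJERFh2ZmZ3ZmZkIUiHd4iJuTEjEAABN3ZSAAAAARAAERIkXJdlWIh3djADVndmeImrghIhABRlVCIxAAABIhIiESNnmnZou6mFRVVVZndmeImoIBQhR4ZCAVMCRTIREBIyIkNrlkI2rHaXVmZnZneGM1YwFVMjMyECIwI2hkIgACQzREd2VVWMyod2Znl2ZnYwAAEjdiERAAABEQJpmqqGIkRlZ2ZlVEWdqHdmepdmZUEAESJYQRAAAAAAATZ3dmZ1NViWVmZmdjW8qHZ2iHdlQhIyIieEEAAAAAAAFFRFREVne2JGd4iYQTq4d4Z4ZVVDRVUyI3h1QyEAAAETVBEjNXdoM0V3eJZSE5l5dWh2VVVnZlMiN5mZl1MhEjREISNFZlRVZleagyMiWIhEV4dmZ3d2ZCISRnd4h0MiNERDJFRFYmd3d5chIzRXd1RVeZi6h2hlQhESI0VVVERERVQ0VUVhJ4iqkhI0RneGdVVHqpiHiJdkMiEiNFVVREM1ZlRWRFICab2EMzRXdGVWRUNFRWiYd2VUQzM0VmVUQzRmVFZUUjeIl0RERGhkN1ZTQiM0VneIZURURERWZlVEISNFVmMxV5ymVmVFiEQ1hlQSM0RFZ3ZndERVVFZmZVMTQ0VmZREiR0RnZUaCExOHVEIzNEZmZVZnVVVVVWZlRIzLhUIUc0ZyAld2dBABElqbuBEjZmZVVVRnZmVVVmVmVZmFRXq0VkABZmm0AAEQFcuEEDZ2QzNENod2ZlVlZVQzeru7p3REMAFZzXMyIzIBIBIhNUIREjJYdnZmZVZmVENJzMu5dDIBADznRoiIeEAAF4UyEAARN4dmZmZVVmZVQzSbzMuTQxAAJmWJmJq9xAADhzERESSIdmZmZlVWZlVUMzRGq6dlMQARFquqrO2GMhJoQRIyWHZmZmZlVVVWVlVDISNpp3hjIRECaqq86laHMkinQSeXZmZmZmVVVVRmZUMRNFZ3iFVDIhEWm82TNIhjNXiXSXZmZmZmZmZVVGVVQgJFVSeHdUMiERSbyCEld2QzVndVZmZmZmZmZmVGdVVDIzNEKHZEQzEAEnthETRWdRESaVNWZlVVVWVWU0hlVVRDIzM5dWdlUxAAQxJDRFZ4h5cmU0VWUyIzRUVEh2ZVVVQzIkh3qpqqlAEgBFNERmeZmpJSEkVjAhERI0dmZmVVVDMhNmeImZmIUAAXdTQ1VVVWnLZGUhOszLqERDVWZlVVQyEkRCEAAAAAABWXQzRURFVnh1EAKYVneKu4UzRVRERDIRAAAAABEiABM3hlITMiNVRnNWmDN5mHd4mpdVRnd3aM4AAAE0MgMxAABZhxAAE0MRKe3/7f/97u26mIh3i//u/RAAEiERASIAAAJFYQAhAAGP///9vcuc///9p5rv/8VaIREQAAAAARAAAEZ5gwABTv/uqO16zqd4u6vM/+y82FhRAAAAAAAAAAAAOIgynM+r3t3KmEXO63ZEiJvMmJynRIliAAAAEAAAAQAVlSz//7NFib2FVJ7/x2q96pupqJtVeHUyIiMzIRABEAAin/x1QySt7YelNpz9uJuZeZdCmHY3dlVVVVZmVCEQAAOHVoh0U1v7mqUhJXz8eZuFEANYljV2VXiJmIdlQhAAATR3Z1QiI5qruVIUZYyXm5UiI0mXRXZmd4h2aHZlIyERNTMyV2dUWd3MlTNoVYaahVRDR4dVd3ZmZURWd2ZFUzRVRFarZXZGvd3smGaGZWdmZlVXmERXd2ZURFVWZUVmZVRKrLuGMkEmq824UzRmZ4hmVVWYQ0d3dkRFVVZkR2ZlQ0iHZnlTMUZ3ZYdlZUZVVWVVVIpjNod1RVVUVWNHZmVTNFQzd1U3pzE0eaqIh2aJh1Z1aHQ0d3VVZVRFZkdmZUMjZmd2VVZjETV5u3RWZXmpZVRHdTNWZmZlVERHZmZmVVVnd2VWVURERWiVIhEREkVYdRFlQ0VVZlZUQyFXRVZnlhJXZWZDRmVVZkVTMgEBEkQyEkRENGd3VWUyIlU0RGqRE2d2ZSM3dlVSNVVFeXMRMzJFNFREV4iEVlESUzQklxBIdoY0NFRVRDRURWZomIY0RUNFVVVFd4Y1ZDVCQyUwFqdXdDM0RENoiHVVZodDNVQyI1ZmZUVWd0NEmWQzZ2m4NHgzUzMhJ5q7p2VmZlUzQzIzVnZmVVVokxapqYinZli6gzZTMzF7u9xlZmZmZmZkIzNoiGZlVVaLhFmrvvyIhlUzZBRkVIrLlkeHd3dpl3djI4qXZmVVVWmmNHnP/adSM0YxSlVGZEeHm7qYl3qqh3cxmnVVZlVERGgzM2ad+3dTMQOoVkYQETZ4mrumaaqIeJSWVVVVVDIiJUMRVVmmEQAAKaipUgAAAERYmWRodniIdGRFVmQyEQAAIgMyElQAAAOYebhjEAAAE0RlI1dVd3d1"/>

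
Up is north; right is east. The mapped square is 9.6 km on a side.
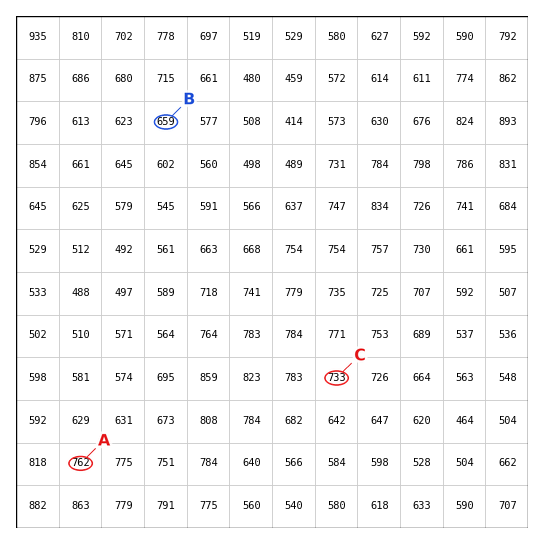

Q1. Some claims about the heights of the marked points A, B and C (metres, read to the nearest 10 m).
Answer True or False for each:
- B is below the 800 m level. True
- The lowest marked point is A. False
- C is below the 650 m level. False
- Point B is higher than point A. False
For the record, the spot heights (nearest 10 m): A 760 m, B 660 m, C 730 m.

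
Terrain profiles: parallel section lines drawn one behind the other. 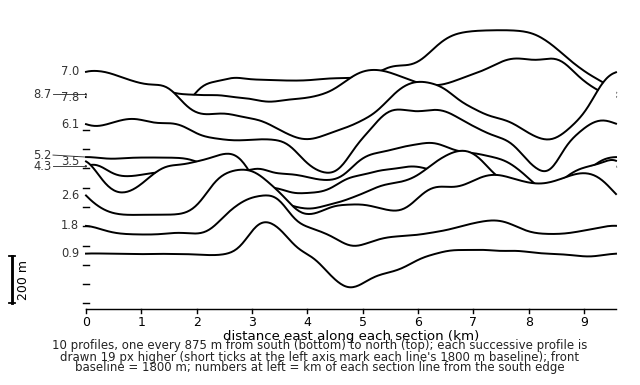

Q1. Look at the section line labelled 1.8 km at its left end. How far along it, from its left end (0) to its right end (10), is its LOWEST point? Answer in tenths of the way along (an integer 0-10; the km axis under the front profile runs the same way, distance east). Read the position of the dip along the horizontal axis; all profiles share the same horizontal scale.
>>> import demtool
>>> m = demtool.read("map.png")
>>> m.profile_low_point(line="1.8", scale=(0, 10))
5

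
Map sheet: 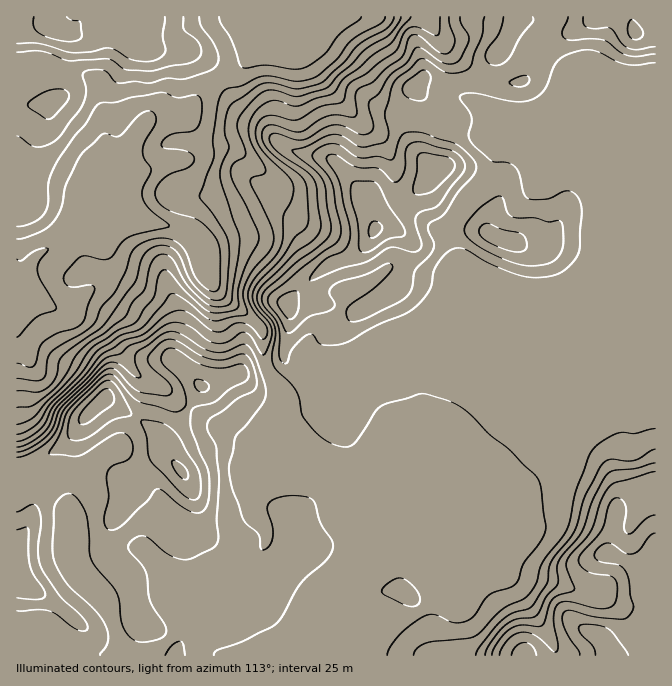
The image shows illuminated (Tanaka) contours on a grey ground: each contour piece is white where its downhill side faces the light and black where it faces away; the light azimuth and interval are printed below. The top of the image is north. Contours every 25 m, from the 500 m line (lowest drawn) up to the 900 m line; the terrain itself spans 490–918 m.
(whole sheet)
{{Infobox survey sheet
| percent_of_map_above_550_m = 91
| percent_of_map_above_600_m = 84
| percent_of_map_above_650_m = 78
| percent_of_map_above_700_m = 75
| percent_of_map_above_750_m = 30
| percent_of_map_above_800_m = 9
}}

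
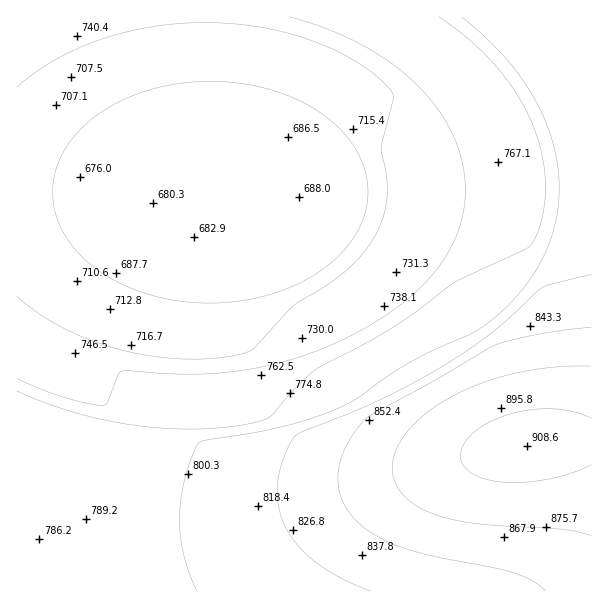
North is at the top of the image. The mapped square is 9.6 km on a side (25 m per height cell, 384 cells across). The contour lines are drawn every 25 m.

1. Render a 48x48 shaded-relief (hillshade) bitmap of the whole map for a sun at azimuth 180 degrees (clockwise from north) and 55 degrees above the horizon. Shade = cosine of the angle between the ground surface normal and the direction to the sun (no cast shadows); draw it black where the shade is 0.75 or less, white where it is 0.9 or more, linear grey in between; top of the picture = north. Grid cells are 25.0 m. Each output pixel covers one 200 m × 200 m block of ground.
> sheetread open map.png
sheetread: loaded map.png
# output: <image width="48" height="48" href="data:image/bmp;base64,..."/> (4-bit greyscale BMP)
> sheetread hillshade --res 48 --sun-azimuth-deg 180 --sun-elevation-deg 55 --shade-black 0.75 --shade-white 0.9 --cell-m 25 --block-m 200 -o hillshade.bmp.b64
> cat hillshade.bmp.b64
<image width="48" height="48" href="data:image/bmp;base64,Qk32BAAAAAAAAHYAAAAoAAAAMAAAADAAAAABAAQAAAAAAIAEAAATCwAAEwsAABAAAAAAAAAAAAAAABEREQAiIiIAMzMzAERERABVVVUAZmZmAHd3dwCIiIgAmZmZAKqqqgC7u7sAzMzMAN3d3QDu7u4A////AHd3d3d3d3d3d3d4iIiIiIiIiIiIiIiIh3d3d3d3d3d3d3d4iIiIiIiZmZmYiIiIiHd3d3d3d3d3d3d4iIiIiImZmZmZmYiIiHd3d3d3d3d3d3d3iIiIiJmZmZmZmZmIiHd3d3d3d3d3d3d3iIiIiJmZmZmZmZmYiHd3d3d3d3d3d3d3eIiIiImZmZmZmZmZiHd3d3d3d3d3d3d3d3iIiIiJmZmZmZmZiHd3d3d3d3d3d3d3d3d4iIiIiZmZmZmZiHd3d3d3d3d3d3d3d3d3d4iIiIiJmZmIiHd3d3d3d3d3d3d3d3d3d3d4iIiIiIiIiHd3d3d3d3d3d3d3d3d3d3d3d3eIiIiIiHd3d3d3d3d2ZmZmZmZmZmZnd3d3d3d3d3d3d3dmVURDMzREVWZmZmZmZmZmd3d3d3d3dlQyIRERERERESNEVWZmZmZmZmZmZndlMiESIzREREMyIRAAE0VVVVVVVmZmZmQyEjRWZmd3ZmZmVUMhAAI0VVVVVVVVViEjVmd3d3d3ZmZmZmZVMgABNFVVVVVVVSRWd3d3ZmVVVVVVVmZmVUIQATREREVVVWd3d3ZVQzIiIiIiM0VVVVVCAANERERFVXd3ZkMyIjMzMzMyIiI0VVVVQgAkREREVXdlQyM0VWZmZmZVRDISNFVVVDACREREVXZTM0Vmd3d3d3d2ZlVCIjRVVVQQJFVVVWQzRWd3d3ZmZmZmdmZlQiJFVVVCA1VVVUNFZ3d3ZUQzMzNFVmZmZTIkVlVUIUVVVTRnd3dkMiIzMzIiNFZmZmQzRWZlQiVVVVZ3d2UyNEVmZmVUMiRWZmZTNGZmZCRWZmd3dkM0Znd3d3d2ZTI1Z2ZlRFZmZjNWZnd3ZDRnd3d3d3d3d2UzV3d2VFZmZlNWZnd3U1Z3d3d3d3d3d3ZTRnd3ZUZmZmRGZnd2RWd3d3d3d3d3d3d1RXd3dlVnZmVGZnd1Vnd3d3d3d3d3d3d2VWd3dlZnd3ZWZnd2Z3d3d3d3d3d3d3d3ZWd3d2Znd3Zmd3d2Z3d3d3d3d3d3d3d3dmd3d2Z3d3dmd3d3d3d3d3d3d3d3d3d3d3d3d3d3d3d3d3d4d3d3d3d3d3d3d3d3eHd3d3d3d3d3d3d4h3d3d3d3d3d3d3d3iHd3d4h3d3eHd3d4mHd3d3d3d3d3d3d4mHd3eIh3d3eHd3d3mYd3d3d3d3d3d3eJmHd3eIh3d3iHd3d3iqh3d3d3d3d3d3ial3d3iYd3d3mHd3d3eKqYd3d3d3d3eJqpd3d4mYd3d4mHd4d3d4q6mYd3d3eImrqXd3eJmXd3eJl3d5h3d3iau6qpmZqru6h3d3iamHd3eah3d6qYd3d4mru7u7u6mHd3d4mph3d3mpd3d5qph3d3d4iZmZmId3d3iaqYd3d5qXd3d3mqqYh3d3d3d3d3d3eJqqmHd3eaqHd3d3eJq6qYh3d3d3d3iJqrqod3d3m6h3d3d3d3iau7qpmZmZmaq7uqmHd3eKuod3d3d3d3eJq8y7uqqqu7zLuYd3d3ecuXd3d3dw=="/>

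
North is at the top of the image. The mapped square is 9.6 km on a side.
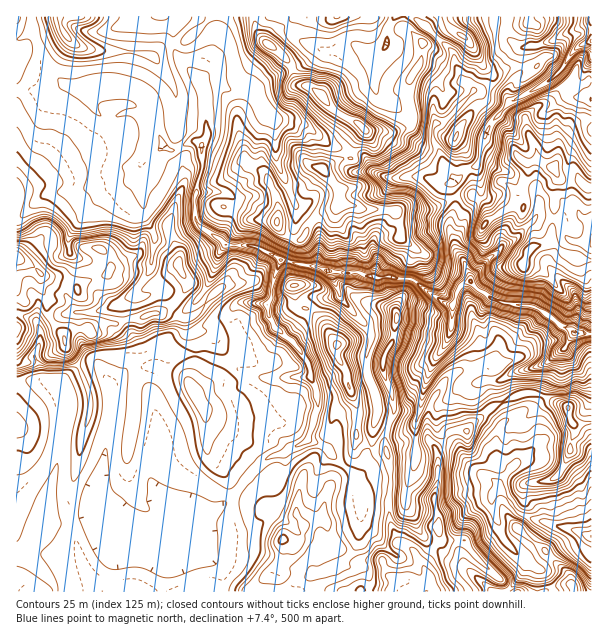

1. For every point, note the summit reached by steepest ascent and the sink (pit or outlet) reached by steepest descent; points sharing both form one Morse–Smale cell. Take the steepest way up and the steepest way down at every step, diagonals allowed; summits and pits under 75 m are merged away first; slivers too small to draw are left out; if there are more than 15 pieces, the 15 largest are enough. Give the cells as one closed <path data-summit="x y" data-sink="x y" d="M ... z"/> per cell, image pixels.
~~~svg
<path data-summit="17 258" data-sink="575 333" d="M30 16l-14 1 0 574 145 1 5-23 0-11-8-10-4 0 9-6 9-29 2-2 39 0 6-3 17-16 12-16 16-16 18-6 23-12 3-4 10-30-2-21-6-10 0-9-3-8-12-16-21-17-6-12-2-10 5-6 1-17 8-22-28-14-25 0-6-6-18-11-7-8-2-24 8-26 0-25-4-4-9 0-13 8-8 0-4-4-8-20 0-16-8-14-10-6-21-6-10 0-23 7-27-12-7-7-7-13-11-27z"/><path data-summit="323 96" data-sink="575 333" d="M416 16l-20 0-4 4-4 7-2 18-11 13-18-12-9 0-10 4-15 0-9-2-12-6-21-26-99 0-8 11 0 21 4 9 24 26 4 12 0 42-4 7 0 27-8 26 0 18 4 9 29 22 25 0 29 14 34 6 4-11 0-27-1-4-23-20-17-37-2-9-2-38 29 4 24 20 21 7 6-2 11-19 13 0 12 3 21-7 11 6 10 0 4-9 7-1 6-4 25-28-6-6-5-3-7-15-5-16-32-28z"/><path data-summit="396 581" data-sink="575 333" d="M423 396l-3 18-9 14-9 2-24-9-4 1-2 22-6 12 0 14-8 7-1 4-2-5-31-30-16-7-26 15-18 6-16 16-12 16-17 16-6 3-39 0-4 5-7 26-9 6 4 0 8 10-4 33 344 1 2-2-4-8-34-31-8-11-15 1-8-7 0-16-5-14 0-10 4-8-2-39 9-7 0-3-6-5-3-10 0-9 4-9-9-2z"/><path data-summit="554 168" data-sink="575 333" d="M591 80l-9 5-7 0-5-3-22 21-11 3-11 11 2 15 7 14 3 13-10 5 0 12-5 12 0 18-10-1-25 17-1-12-7-10-9-6-13 2-4 2 2 8-6 16 0 8 4 9 2 10 10 17 4 16 9 8 22 12 33 5 41 27 17-1z"/><path data-summit="65 33" data-sink="575 333" d="M132 16l-100 0-1 7 12 36 7 13 7 7 27 12 23-7 10 0 21 6 10 6 8 14 0 16 8 20 4 4 8 0 13-8 9 0 3 3 5-8 0-42-4-12-24-26-4-9 0-21-19 1-18-3-4-2z"/><path data-summit="17 258" data-sink="575 333" d="M470 282l-8 2-5 7-5 14 0 16-4 18-20 33-6 20 0 3 6 5 12 4-4 9 0 9 3 10 7 6 4-6 5-2 12 2 6-10 6-2 12-12 13-7-5-9 0-11 2-2 14-7 30-8 20-16 9-15-40-26-37-6-18-11z"/><path data-summit="396 318" data-sink="575 333" d="M333 271l-2 1 9 25 27 29 5 9 0 6-6 16 0 9 12 35-2 19 26 10 9-2 9-14 2-22 6-20 20-33 4-18 0-15-11-5-31-23-32 0-18-6z"/><path data-summit="569 408" data-sink="591 536" d="M533 392l-8 0-21 10 4 11 0 6-6 4-4 9-2 23 5 8 10 5-11 12-1 8 17 22 5 4 70 22 1-113-19 1-7-18z"/><path data-summit="338 345" data-sink="575 333" d="M339 294l-3 2-15 4-32 39 6 5 12 16 3 8 0 9 6 10 2 21-10 32 16 6 31 30 2 5 1-4 8-7 0-14 6-12 1-18 5-12 0-13-12-35 0-9 6-16 0-6-5-9-21-21z"/><path data-summit="323 168" data-sink="575 333" d="M279 120l-5 0 2 38 19 46 23 20 1 31-3 11 19 6 25 0 14 5 4-17-5-9 0-9 15-27 0-5-25 0-10-5-12-1-1-15-10-10-6-11 14-8 12-2 2-6-25-8-24-20z"/><path data-summit="554 168" data-sink="591 41" d="M591 42l-10 2-6 5-13 20-8 9-21 13-23 11-17 18-7 14-8 30-11 5-16 16 2 13 15-4 6 2 10 8 5 16 24-15 10 1 0-18 5-12 0-12 10-5-3-13-7-14-2-15 11-11 11-3 22-21 5 3 7 0 10-5z"/><path data-summit="17 258" data-sink="591 41" d="M591 16l-85 1 2 21 7 6 8 4-1 23-11 13-3 8 0 4 4 6 42-24 8-9 13-20 17-8z"/><path data-summit="323 96" data-sink="575 333" d="M453 198l-16 8-12 4-23-2-4 3-10-1 0 5-15 27 0 9 5 9-3 17 35 1 31 23 11 5 2-3 3-12 5-7 8-2 0-4-7-18-7-11-2-10-4-9 0-8 6-16z"/><path data-summit="396 581" data-sink="591 536" d="M446 438l-10 9 2 39-4 8 0 10 5 14 0 16 8 7 15-1 8 11 39 38 13-14 4-14-20-18-6-10-8-29 0-7 7-11-7-6-16-10-12-11-4-10z"/><path data-summit="17 258" data-sink="591 536" d="M500 488l-7 6-1 10 8 29 6 10 20 18-4 14-14 15 2 2 36 0 11-6 15-2 3 8 16 0 1-55-25-9-12-2-34-12-5-4z"/>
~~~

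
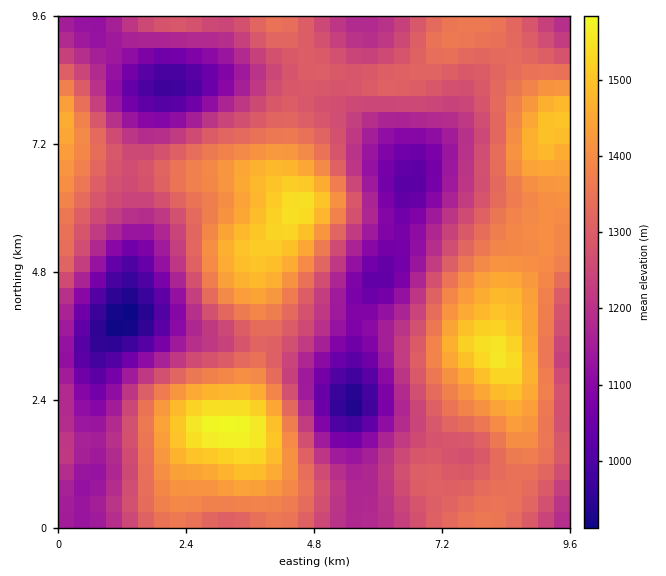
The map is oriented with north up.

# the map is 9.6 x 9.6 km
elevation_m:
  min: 900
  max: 1590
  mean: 1280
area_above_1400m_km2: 18.8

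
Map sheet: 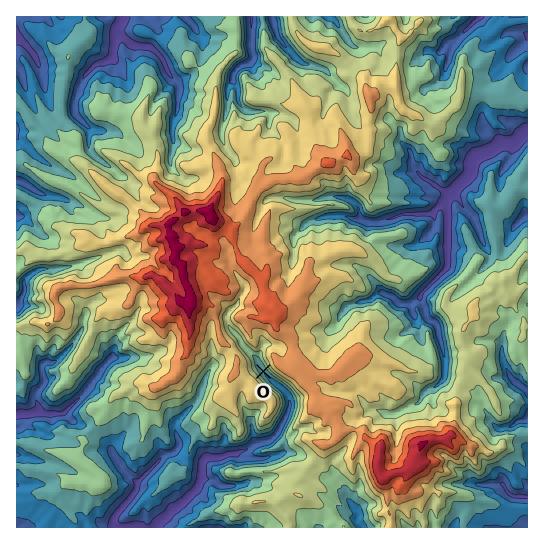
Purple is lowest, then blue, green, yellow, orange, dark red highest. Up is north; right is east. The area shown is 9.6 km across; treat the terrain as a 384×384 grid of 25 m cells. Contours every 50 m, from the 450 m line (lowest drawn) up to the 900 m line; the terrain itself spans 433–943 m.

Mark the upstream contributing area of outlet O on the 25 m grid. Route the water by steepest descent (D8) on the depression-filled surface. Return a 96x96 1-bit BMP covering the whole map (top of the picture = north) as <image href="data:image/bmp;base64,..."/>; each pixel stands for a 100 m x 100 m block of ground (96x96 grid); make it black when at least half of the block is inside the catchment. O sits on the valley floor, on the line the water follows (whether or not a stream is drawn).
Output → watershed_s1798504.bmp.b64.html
<image width="96" height="96" href="data:image/bmp;base64,Qk2+BAAAAAAAAD4AAAAoAAAAYAAAAGAAAAABAAEAAAAAAIAEAAATCwAAEwsAAAIAAAAAAAAA////AAAAAAAAAAAAAAAAAAAAAAAAAAAAAAAAAAAAAAAAAAAAAAAAAAAAAAAAAAAAAAAAAAAAAAAAAAAAAAAAAAAAAAAAAAAAAAAAAAAAAAAAAAAAAAAAAAAAAAAAAAAAAAAAAAAAAAAAAAAAAAAAAAAAAAAAAAAAAAAAAAAAAAAAAAAAAAAAAAAAAAAAAAAAAAAAAAAAAAAAAAAAAAAAAAAAAAAAAAAAAAAAAAAAAAAAAAAAAAAAAAAAAAAAAAAAAAAAAAAAAAAAAAAAAAAAAAAAAAAAAAAAAAAAAAAAAAAAAAAAAAAAAAAAAAAAAAAAAAAAAAAAAAAAAAAAAAAAAAAAAAAAAAAAAAAAAAAAAAAAAAAAAAAAAAAAAAAAAAAAAAAAAAAAAAAAAAAAAAAAAAAAAAAAAAAAAAAAAAAAAAAAAAAAAAAAAAAAAAAAAAAAAAAAAAAAAAAAAAAAADgAAAAAAAAAAAAAAH4AAAAAAAAAAAAAAH8wAAAAAAAAAAAAAH/wAAAAAAAAAAAAAH/wAAAAAAAAAAAAAP/wAAAAAAAAAAAAAf/wAAAAAAAAAAAAA//gAAAAAAAAAAAAA//AAAAAAAAAAAAAA/+AAAAAAAAAAAAAA/+AAAAAAAAAAAAAB/+AAAAAAAAAAAAAB/+AAAAAAAAAAAAAB/8AAAAAAAAAAAAAf/4AAAAAAAAAAAAAf/4AAAAAAAAAAAAA//4AAAAAAAAAAAAA//wAAAAAAAAAAAAA//wAAAAAAAAAAAAB//gAAAAAAAAAAAAB//AAAAAAAAAAAAAB/+AAAAAAAAAAAAAD/8AAAAAAAAAAAAAD/8AAAAAAAAAAAAAD/4AAAAAAAAAAAAAH/4AAAAAAAAAAAAAH/4AAAAAAAAAAAAAH/4AAAAAAAAAAAAAP/wAAAAAAAAAAAAAH/AAAAAAAAAAAAAAB+AAAAAAAAAAAAAAAcAAAAAAAAAAAAAAAAAAAAAAAAAAAAAAAAAAAAAAAAAAAAAAAAAAAAAAAAAAAAAAAAAAAAAAAAAAAAAAAAAAAAAAAAAAAAAAAAAAAAAAAAAAAAAAAAAAAAAAAAAAAAAAAAAAAAAAAAAAAAAAAAAAAAAAAAAAAAAAAAAAAAAAAAAAAAAAAAAAAAAAAAAAAAAAAAAAAAAAAAAAAAAAAAAAAAAAAAAAAAAAAAAAAAAAAAAAAAAAAAAAAAAAAAAAAAAAAAAAAAAAAAAAAAAAAAAAAAAAAAAAAAAAAAAAAAAAAAAAAAAAAAAAAAAAAAAAAAAAAAAAAAAAAAAAAAAAAAAAAAAAAAAAAAAAAAAAAAAAAAAAAAAAAAAAAAAAAAAAAAAAAAAAAAAAAAAAAAAAAAAAAAAAAAAAAAAAAAAAAAAAAAAAAAAAAAAAAAAAAAAAAAAAAAAAAAAAAAAAAAAAAAAAAAAAAAAAAAAAAAAAAAAAAAAAAAAAAAAAAAAAAAAAAAAAAAAAAAAAAAAAAAAAAAAAAAAAAAAAAAAAAAAAAAAAAAAAAAAAAAAAAAAAAAAAAAAAAAAAAAAAAAAA="/>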